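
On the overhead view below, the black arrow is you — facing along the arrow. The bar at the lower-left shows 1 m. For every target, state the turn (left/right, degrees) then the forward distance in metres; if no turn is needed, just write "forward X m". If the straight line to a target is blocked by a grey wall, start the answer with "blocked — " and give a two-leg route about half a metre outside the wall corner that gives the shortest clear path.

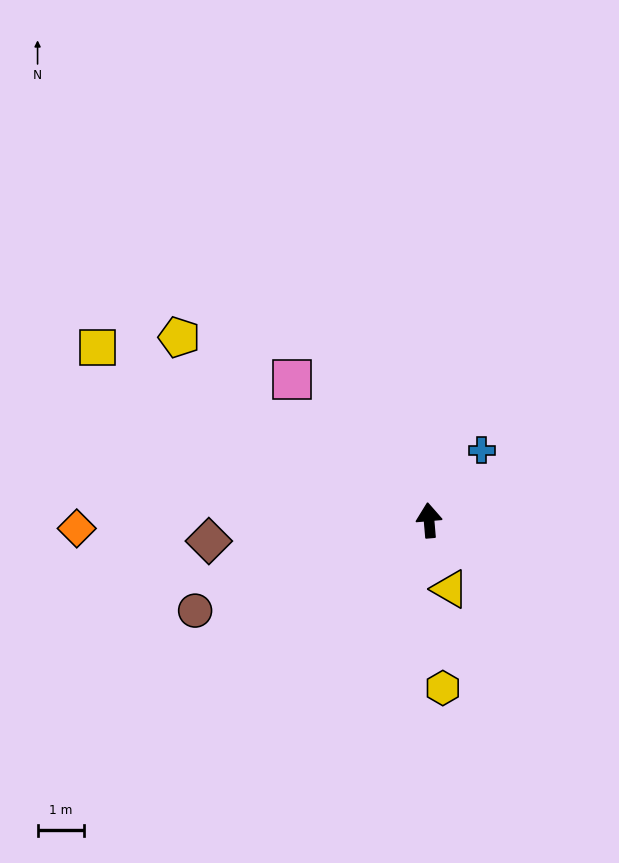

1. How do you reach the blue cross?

turn right 42°, forward 1.9 m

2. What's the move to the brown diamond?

turn left 91°, forward 4.8 m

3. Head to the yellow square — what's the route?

turn left 58°, forward 8.0 m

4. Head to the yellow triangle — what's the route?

turn right 168°, forward 1.5 m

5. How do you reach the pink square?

turn left 39°, forward 4.2 m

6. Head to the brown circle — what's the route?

turn left 106°, forward 5.4 m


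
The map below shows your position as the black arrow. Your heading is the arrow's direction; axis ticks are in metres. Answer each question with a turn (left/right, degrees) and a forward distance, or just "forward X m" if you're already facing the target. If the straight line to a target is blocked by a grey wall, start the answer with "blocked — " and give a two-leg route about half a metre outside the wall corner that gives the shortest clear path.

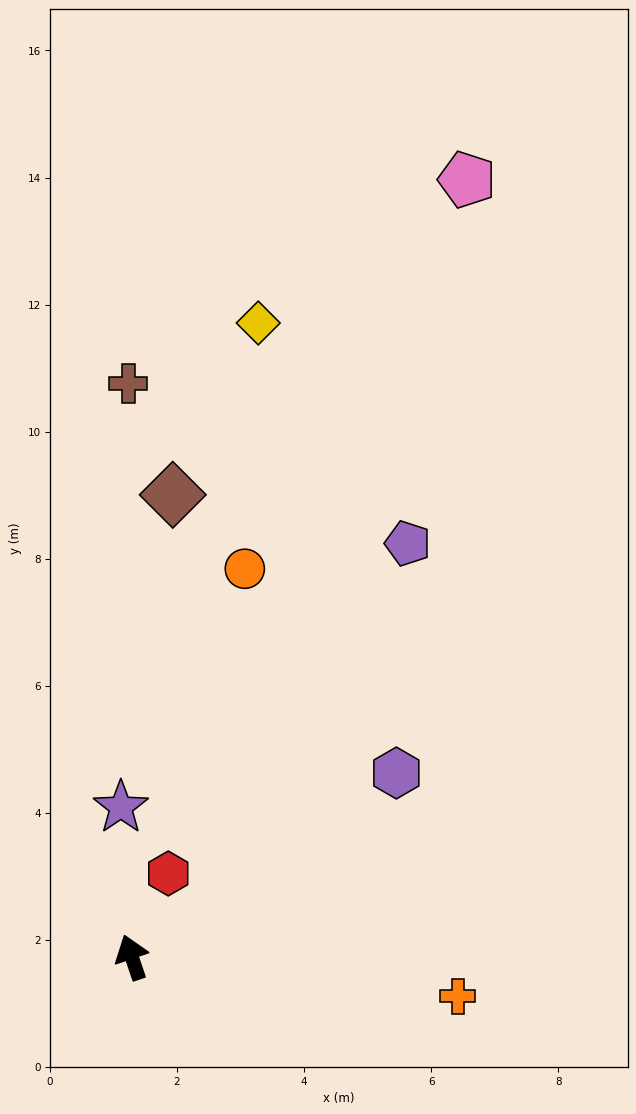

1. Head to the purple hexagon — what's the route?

turn right 74°, forward 5.1 m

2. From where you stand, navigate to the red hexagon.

turn right 42°, forward 1.4 m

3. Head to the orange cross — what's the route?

turn right 116°, forward 5.2 m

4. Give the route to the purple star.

turn right 15°, forward 2.4 m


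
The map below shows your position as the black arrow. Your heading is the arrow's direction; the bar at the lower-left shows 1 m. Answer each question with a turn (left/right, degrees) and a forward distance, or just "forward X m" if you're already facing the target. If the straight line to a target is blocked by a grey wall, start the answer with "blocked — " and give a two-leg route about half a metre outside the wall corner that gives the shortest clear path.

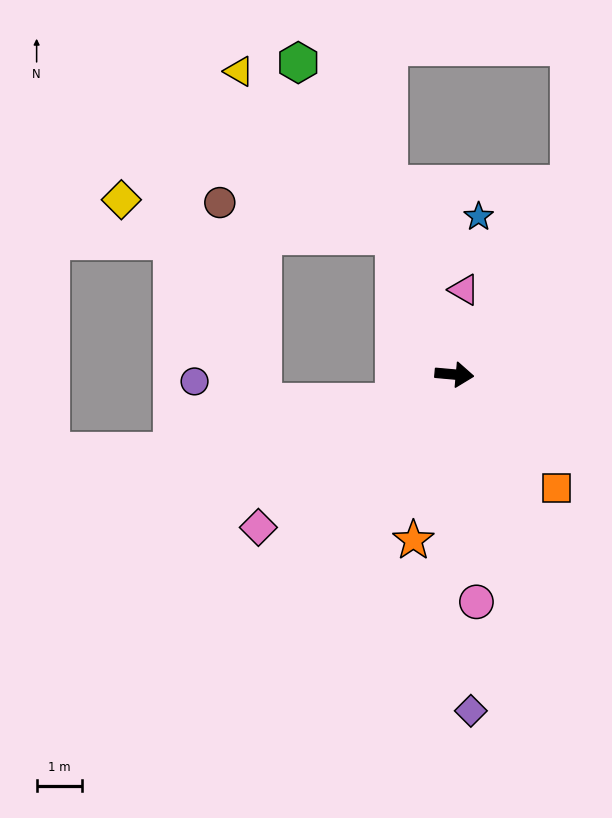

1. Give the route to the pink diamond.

turn right 137°, forward 5.4 m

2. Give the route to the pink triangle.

turn left 89°, forward 1.9 m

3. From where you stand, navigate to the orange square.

turn right 43°, forward 3.3 m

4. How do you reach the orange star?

turn right 99°, forward 3.7 m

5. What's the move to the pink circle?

turn right 79°, forward 5.0 m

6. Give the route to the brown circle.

blocked — turn left 118°, forward 3.3 m, then turn left 57°, forward 3.9 m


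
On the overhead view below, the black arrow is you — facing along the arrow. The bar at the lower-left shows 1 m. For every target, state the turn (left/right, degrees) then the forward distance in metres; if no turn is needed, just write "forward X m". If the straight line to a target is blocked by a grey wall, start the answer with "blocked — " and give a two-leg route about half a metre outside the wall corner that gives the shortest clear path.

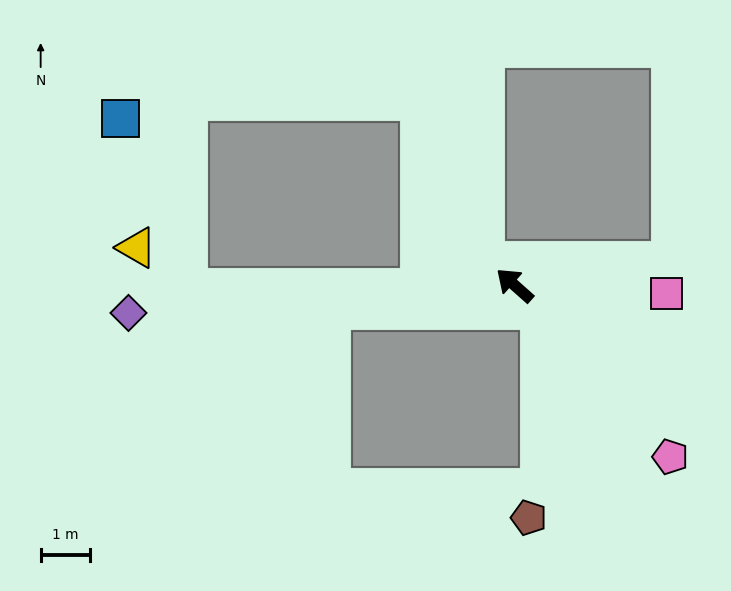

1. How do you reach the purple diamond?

turn left 46°, forward 7.8 m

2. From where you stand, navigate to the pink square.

turn right 142°, forward 3.1 m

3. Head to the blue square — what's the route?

blocked — turn left 42°, forward 6.6 m, then turn right 69°, forward 3.7 m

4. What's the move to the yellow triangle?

blocked — turn left 42°, forward 6.6 m, then turn right 40°, forward 1.3 m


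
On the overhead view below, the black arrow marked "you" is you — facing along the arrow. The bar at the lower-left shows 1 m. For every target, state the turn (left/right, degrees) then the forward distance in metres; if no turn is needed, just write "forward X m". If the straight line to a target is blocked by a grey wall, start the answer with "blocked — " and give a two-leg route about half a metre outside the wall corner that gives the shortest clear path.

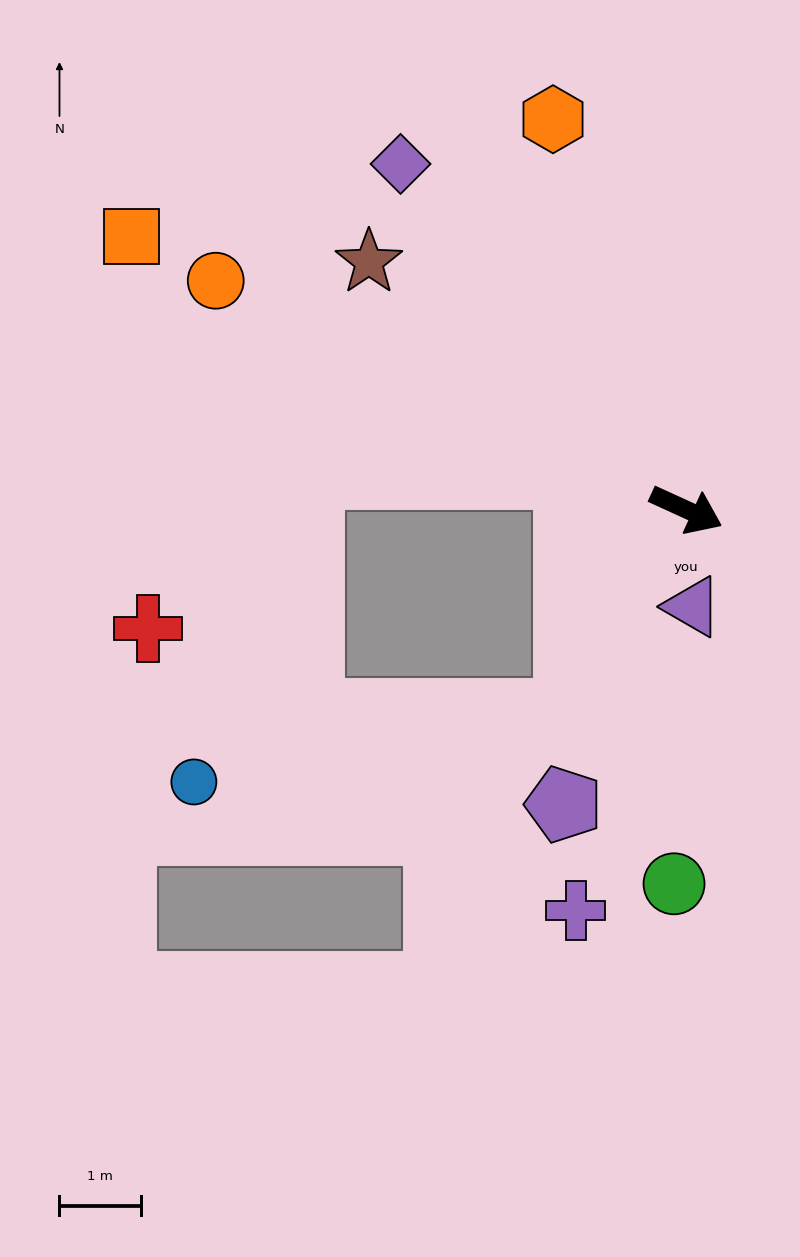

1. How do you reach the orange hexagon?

turn left 133°, forward 5.1 m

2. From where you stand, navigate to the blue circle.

blocked — turn right 95°, forward 2.9 m, then turn right 50°, forward 4.7 m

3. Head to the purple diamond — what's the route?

turn left 154°, forward 5.5 m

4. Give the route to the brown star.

turn left 167°, forward 5.0 m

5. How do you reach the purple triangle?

turn right 62°, forward 1.2 m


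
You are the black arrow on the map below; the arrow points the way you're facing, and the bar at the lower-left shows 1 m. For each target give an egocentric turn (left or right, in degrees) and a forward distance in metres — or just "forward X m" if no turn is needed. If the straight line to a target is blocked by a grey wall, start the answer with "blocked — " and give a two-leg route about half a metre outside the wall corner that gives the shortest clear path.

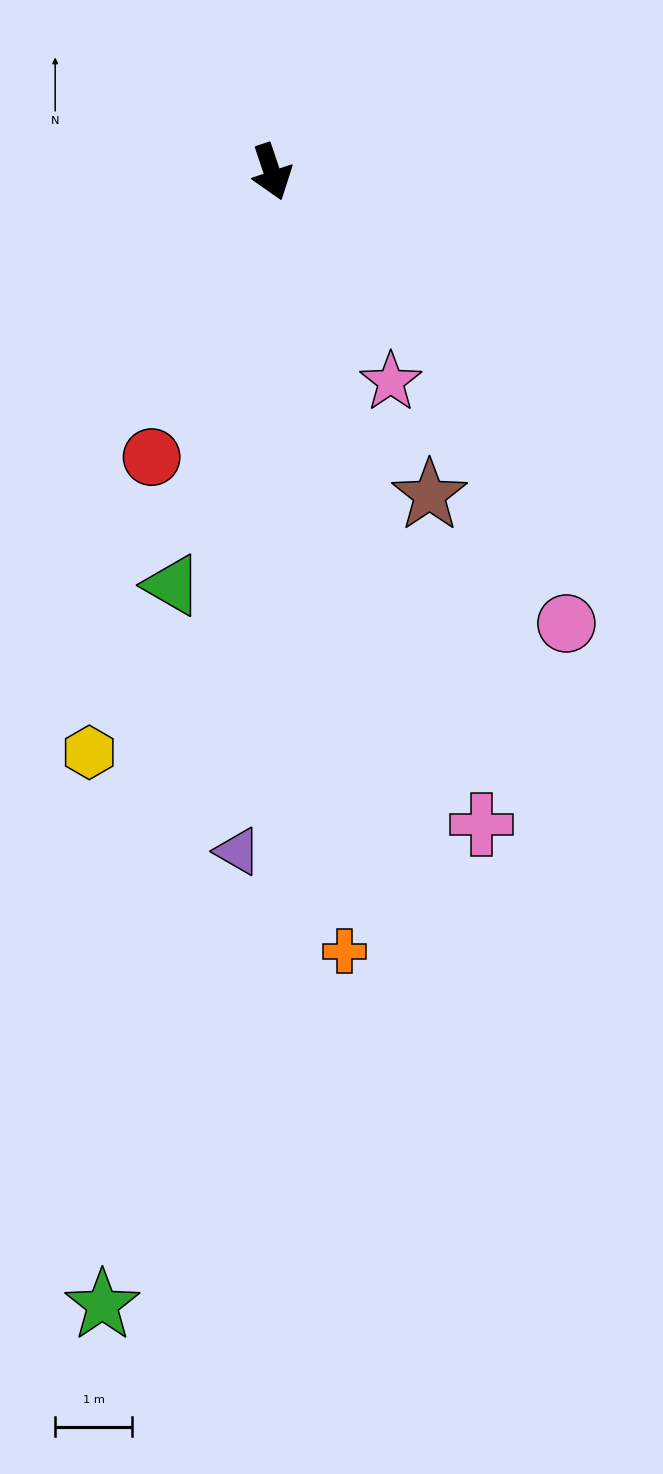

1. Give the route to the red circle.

turn right 41°, forward 4.0 m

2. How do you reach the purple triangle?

turn right 21°, forward 8.9 m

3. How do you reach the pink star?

turn left 11°, forward 3.1 m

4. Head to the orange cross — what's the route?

turn right 13°, forward 10.2 m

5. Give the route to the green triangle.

turn right 32°, forward 5.5 m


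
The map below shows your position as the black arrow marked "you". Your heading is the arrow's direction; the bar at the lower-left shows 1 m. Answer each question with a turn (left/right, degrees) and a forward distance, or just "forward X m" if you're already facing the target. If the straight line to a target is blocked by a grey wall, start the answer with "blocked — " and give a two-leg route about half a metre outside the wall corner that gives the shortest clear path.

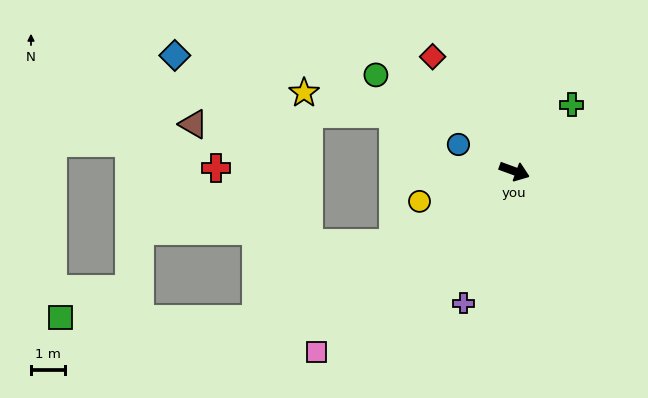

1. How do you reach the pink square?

turn right 117°, forward 7.9 m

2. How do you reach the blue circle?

turn left 175°, forward 1.8 m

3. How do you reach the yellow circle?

turn right 142°, forward 2.9 m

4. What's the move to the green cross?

turn left 69°, forward 2.6 m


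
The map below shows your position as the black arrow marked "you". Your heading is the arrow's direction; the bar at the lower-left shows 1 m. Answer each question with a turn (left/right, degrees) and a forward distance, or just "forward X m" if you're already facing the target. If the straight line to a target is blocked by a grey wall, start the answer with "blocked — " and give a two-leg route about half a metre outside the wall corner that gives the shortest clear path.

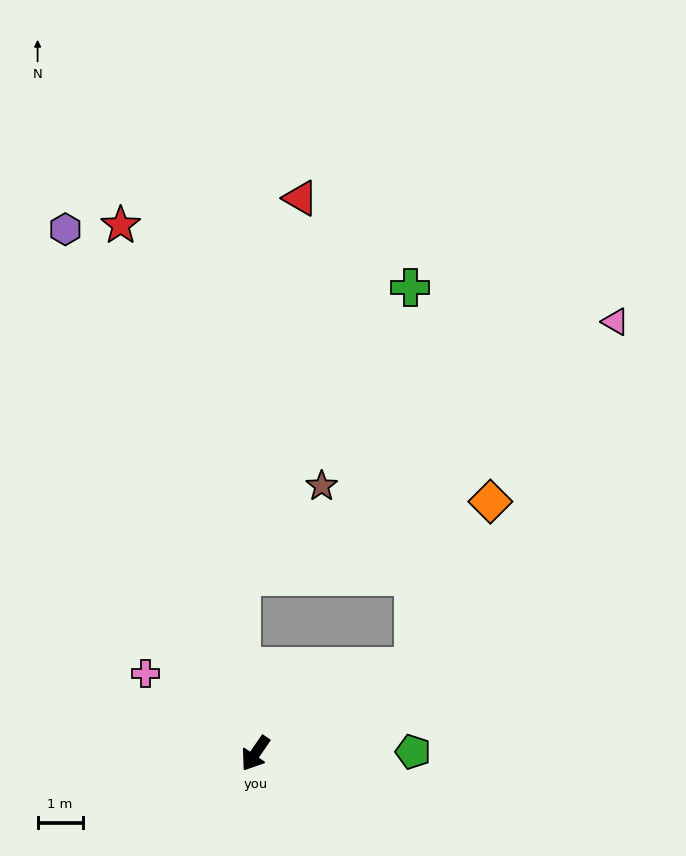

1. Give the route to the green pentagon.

turn left 125°, forward 3.5 m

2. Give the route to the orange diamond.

blocked — turn left 153°, forward 4.0 m, then turn left 36°, forward 4.0 m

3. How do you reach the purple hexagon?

turn right 126°, forward 12.4 m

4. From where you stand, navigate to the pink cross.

turn right 92°, forward 3.0 m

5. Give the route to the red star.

turn right 131°, forward 12.1 m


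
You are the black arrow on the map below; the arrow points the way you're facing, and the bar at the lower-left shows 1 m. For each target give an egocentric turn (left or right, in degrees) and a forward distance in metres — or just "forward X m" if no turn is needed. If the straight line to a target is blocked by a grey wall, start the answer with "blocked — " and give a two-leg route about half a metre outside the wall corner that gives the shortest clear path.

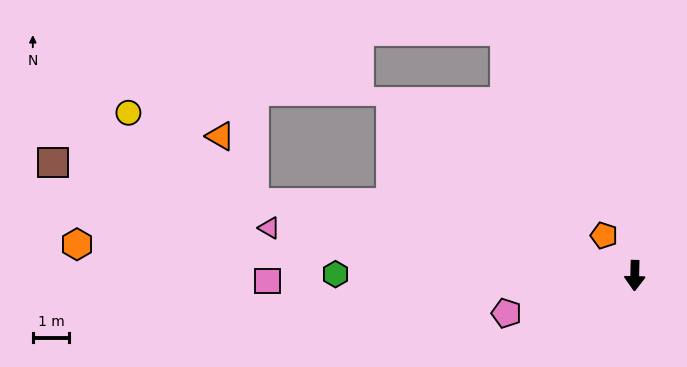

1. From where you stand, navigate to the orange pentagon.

turn right 141°, forward 1.4 m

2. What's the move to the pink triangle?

turn right 96°, forward 10.2 m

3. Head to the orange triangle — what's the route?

blocked — turn right 100°, forward 10.7 m, then turn right 52°, forward 2.1 m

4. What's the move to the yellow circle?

blocked — turn right 100°, forward 10.7 m, then turn right 25°, forward 4.3 m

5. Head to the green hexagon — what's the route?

turn right 89°, forward 8.3 m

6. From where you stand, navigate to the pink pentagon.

turn right 72°, forward 3.7 m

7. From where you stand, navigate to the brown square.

turn right 100°, forward 16.4 m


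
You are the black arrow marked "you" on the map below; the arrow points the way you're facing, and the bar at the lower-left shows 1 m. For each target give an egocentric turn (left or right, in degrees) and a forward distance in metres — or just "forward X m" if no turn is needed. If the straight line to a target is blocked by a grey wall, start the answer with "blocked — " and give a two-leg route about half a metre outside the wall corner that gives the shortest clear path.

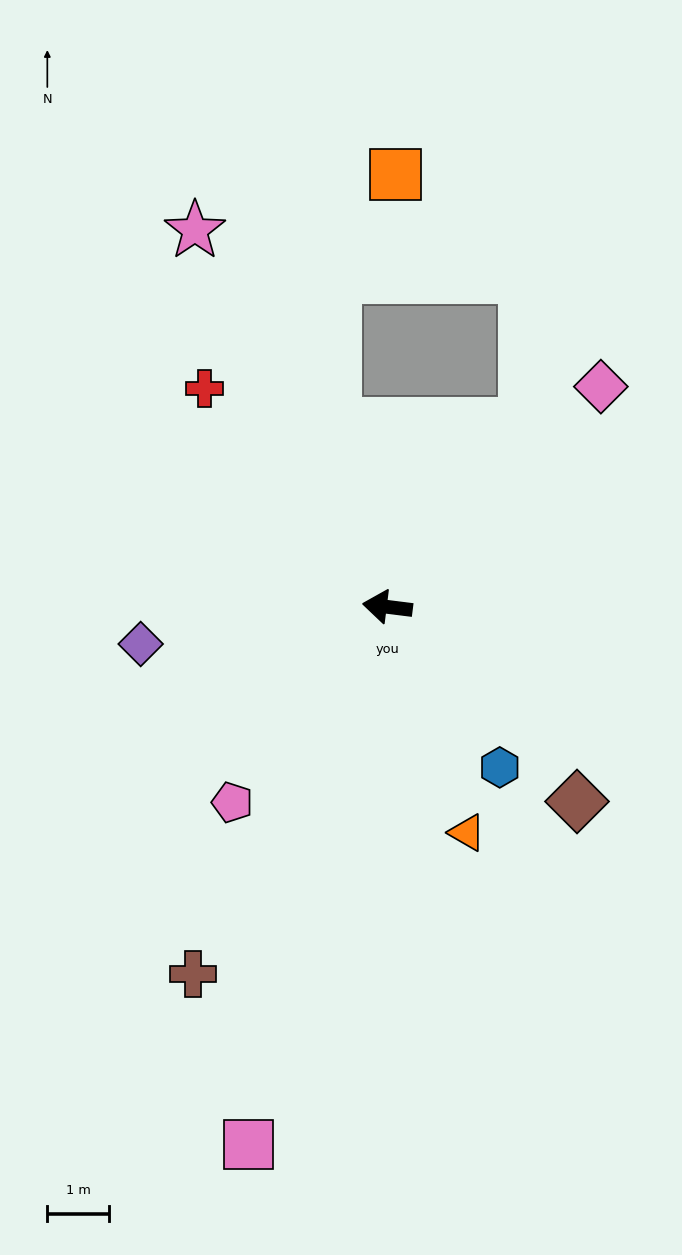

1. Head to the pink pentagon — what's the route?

turn left 59°, forward 4.0 m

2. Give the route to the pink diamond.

turn right 127°, forward 5.0 m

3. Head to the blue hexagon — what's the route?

turn left 132°, forward 3.2 m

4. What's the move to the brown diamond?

turn left 141°, forward 4.4 m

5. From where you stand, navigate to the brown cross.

turn left 69°, forward 6.7 m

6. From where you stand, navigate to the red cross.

turn right 43°, forward 4.6 m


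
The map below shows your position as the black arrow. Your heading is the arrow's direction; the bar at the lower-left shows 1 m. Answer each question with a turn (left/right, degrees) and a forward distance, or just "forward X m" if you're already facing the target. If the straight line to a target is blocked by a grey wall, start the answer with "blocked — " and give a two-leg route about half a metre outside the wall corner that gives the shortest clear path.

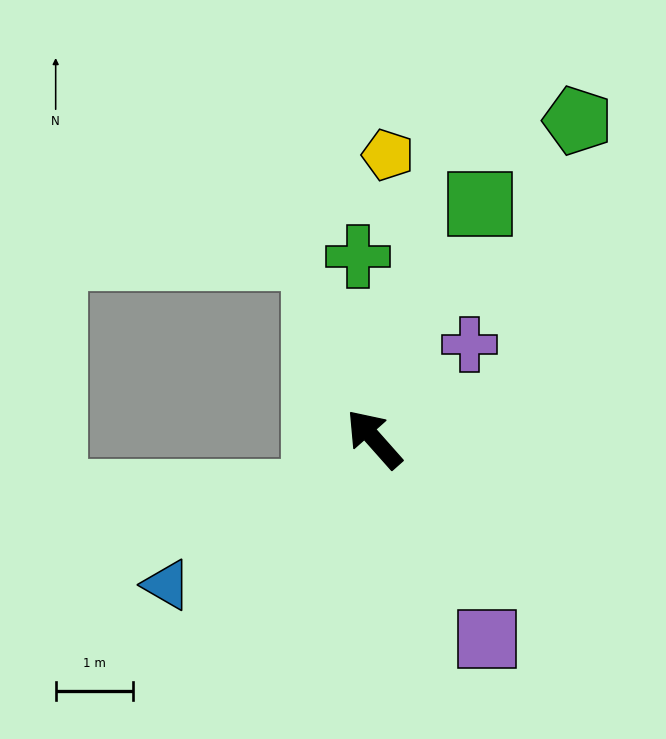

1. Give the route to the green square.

turn right 66°, forward 3.3 m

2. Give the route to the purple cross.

turn right 87°, forward 1.7 m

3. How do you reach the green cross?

turn right 37°, forward 2.4 m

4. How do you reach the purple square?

turn left 168°, forward 3.0 m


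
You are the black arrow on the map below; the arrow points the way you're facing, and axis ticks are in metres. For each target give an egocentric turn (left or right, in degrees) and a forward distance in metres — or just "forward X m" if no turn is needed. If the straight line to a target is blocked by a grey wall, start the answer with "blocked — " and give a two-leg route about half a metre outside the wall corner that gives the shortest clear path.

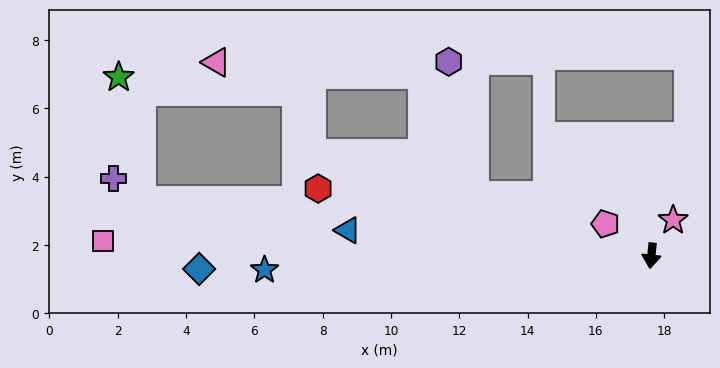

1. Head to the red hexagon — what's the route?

turn right 95°, forward 10.0 m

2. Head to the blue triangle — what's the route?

turn right 89°, forward 8.9 m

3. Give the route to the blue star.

turn right 82°, forward 11.3 m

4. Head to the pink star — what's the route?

turn left 155°, forward 1.2 m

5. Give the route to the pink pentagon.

turn right 119°, forward 1.6 m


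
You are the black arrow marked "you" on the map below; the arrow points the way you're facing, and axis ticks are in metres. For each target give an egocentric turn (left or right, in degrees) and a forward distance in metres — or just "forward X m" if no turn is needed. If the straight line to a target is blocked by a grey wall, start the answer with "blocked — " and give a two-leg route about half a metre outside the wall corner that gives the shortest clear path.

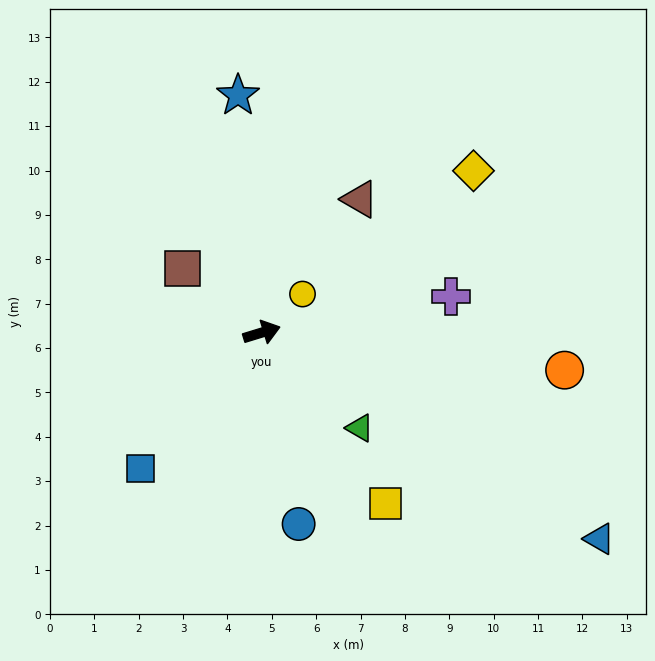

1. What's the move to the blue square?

turn right 149°, forward 4.1 m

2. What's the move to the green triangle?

turn right 61°, forward 3.1 m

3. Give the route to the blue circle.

turn right 96°, forward 4.4 m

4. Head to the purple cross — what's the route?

turn right 6°, forward 4.3 m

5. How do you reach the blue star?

turn left 79°, forward 5.4 m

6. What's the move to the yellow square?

turn right 71°, forward 4.8 m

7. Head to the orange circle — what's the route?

turn right 24°, forward 6.9 m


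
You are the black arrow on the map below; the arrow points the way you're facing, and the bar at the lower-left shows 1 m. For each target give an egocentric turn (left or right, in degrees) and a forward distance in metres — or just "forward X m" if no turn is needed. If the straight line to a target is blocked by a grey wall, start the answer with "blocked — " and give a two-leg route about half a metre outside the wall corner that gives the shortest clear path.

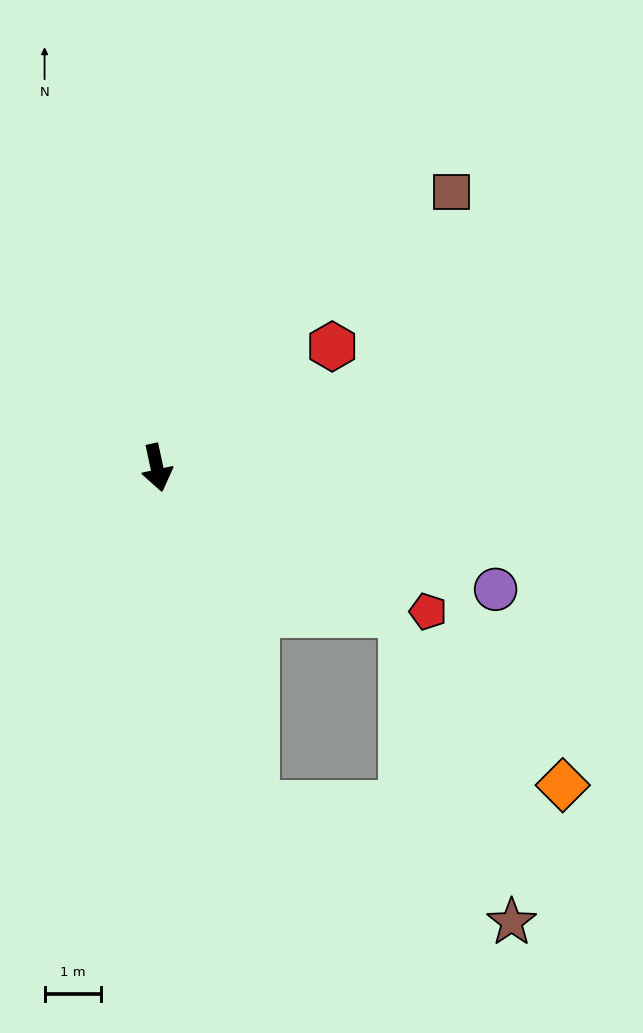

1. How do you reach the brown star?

blocked — turn left 4°, forward 6.2 m, then turn left 49°, forward 5.0 m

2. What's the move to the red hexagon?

turn left 113°, forward 3.8 m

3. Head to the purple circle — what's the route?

turn left 58°, forward 6.4 m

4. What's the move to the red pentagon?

turn left 50°, forward 5.4 m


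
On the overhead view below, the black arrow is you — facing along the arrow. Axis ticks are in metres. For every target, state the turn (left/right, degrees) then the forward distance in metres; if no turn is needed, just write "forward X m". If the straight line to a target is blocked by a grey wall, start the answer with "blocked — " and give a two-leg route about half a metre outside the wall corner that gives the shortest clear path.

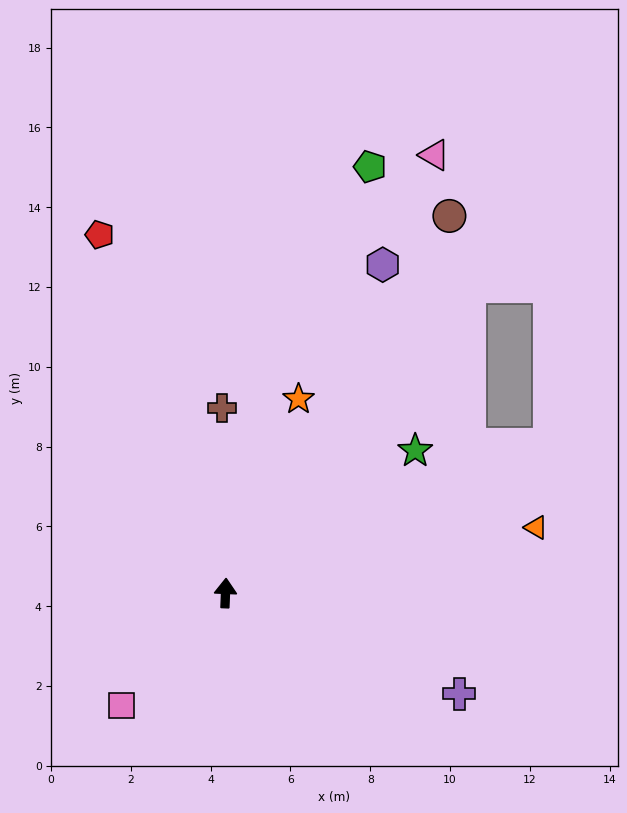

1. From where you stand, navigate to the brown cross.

turn left 3°, forward 4.6 m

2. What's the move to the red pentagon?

turn left 22°, forward 9.5 m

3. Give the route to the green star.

turn right 51°, forward 5.9 m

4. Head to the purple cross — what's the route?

turn right 111°, forward 6.4 m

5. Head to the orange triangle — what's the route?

turn right 76°, forward 8.0 m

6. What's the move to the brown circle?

turn right 28°, forward 11.0 m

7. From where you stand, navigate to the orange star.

turn right 18°, forward 5.2 m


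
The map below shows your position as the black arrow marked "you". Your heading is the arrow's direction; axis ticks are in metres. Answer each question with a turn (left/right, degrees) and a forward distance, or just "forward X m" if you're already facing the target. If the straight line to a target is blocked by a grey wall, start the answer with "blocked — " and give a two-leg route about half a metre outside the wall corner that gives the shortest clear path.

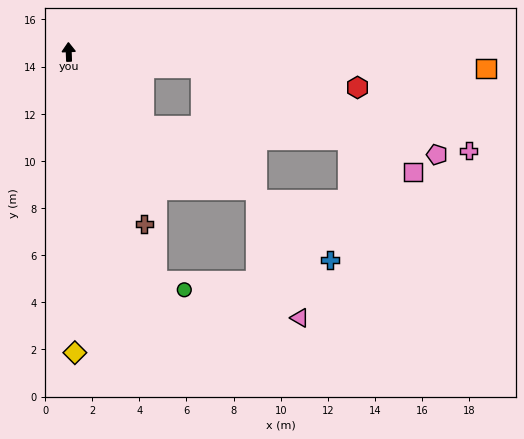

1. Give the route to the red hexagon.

turn right 99°, forward 12.3 m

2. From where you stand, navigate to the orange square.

turn right 94°, forward 17.7 m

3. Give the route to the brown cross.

turn right 158°, forward 8.0 m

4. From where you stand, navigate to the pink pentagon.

blocked — turn right 99°, forward 5.6 m, then turn right 13°, forward 10.7 m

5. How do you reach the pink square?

blocked — turn right 99°, forward 5.6 m, then turn right 19°, forward 10.0 m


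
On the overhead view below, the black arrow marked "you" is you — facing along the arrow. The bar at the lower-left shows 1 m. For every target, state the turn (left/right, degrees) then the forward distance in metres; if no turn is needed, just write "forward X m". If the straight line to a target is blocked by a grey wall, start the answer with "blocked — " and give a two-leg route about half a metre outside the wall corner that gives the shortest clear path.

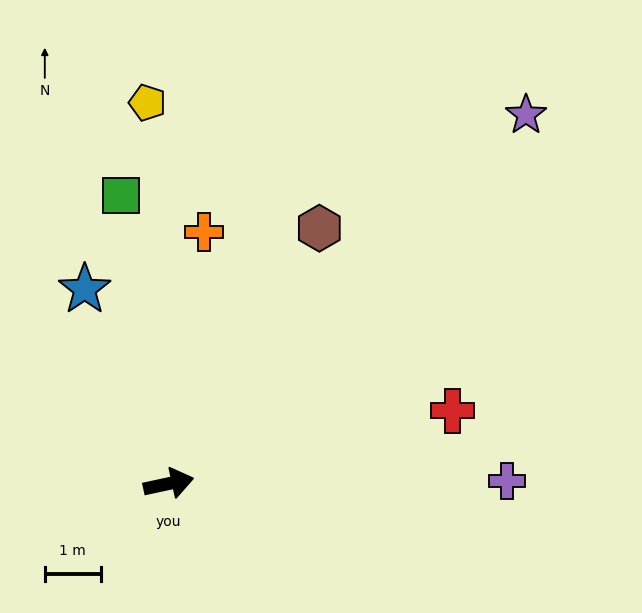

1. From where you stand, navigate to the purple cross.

turn right 12°, forward 6.0 m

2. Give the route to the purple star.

turn left 34°, forward 9.1 m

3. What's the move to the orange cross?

turn left 70°, forward 4.5 m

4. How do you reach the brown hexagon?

turn left 47°, forward 5.3 m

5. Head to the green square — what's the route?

turn left 87°, forward 5.2 m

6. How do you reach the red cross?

turn left 2°, forward 5.2 m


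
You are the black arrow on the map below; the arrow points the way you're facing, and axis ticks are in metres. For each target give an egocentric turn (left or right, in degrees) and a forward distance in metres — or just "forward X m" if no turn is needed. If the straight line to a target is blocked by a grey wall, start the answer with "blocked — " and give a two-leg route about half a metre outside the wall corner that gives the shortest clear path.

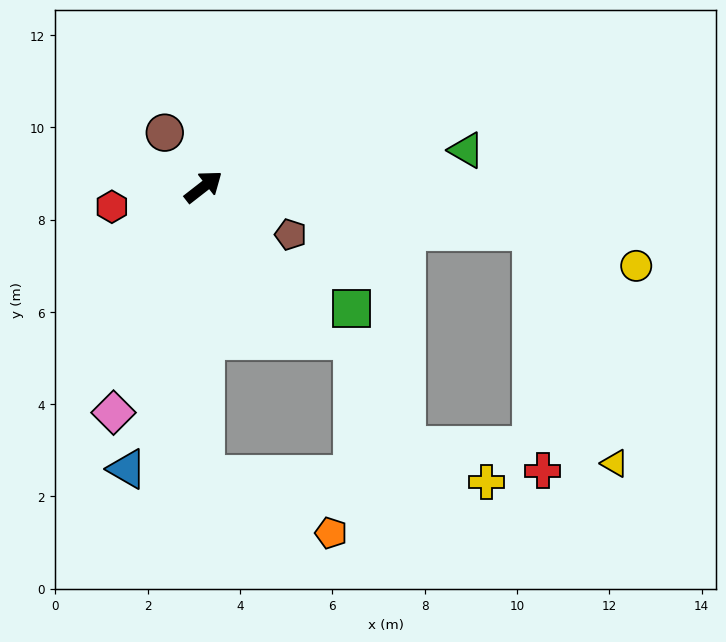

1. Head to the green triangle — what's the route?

turn right 30°, forward 5.7 m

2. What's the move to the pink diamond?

turn right 150°, forward 5.3 m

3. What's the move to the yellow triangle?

blocked — turn right 46°, forward 7.2 m, then turn right 62°, forward 5.3 m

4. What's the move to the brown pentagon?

turn right 67°, forward 2.2 m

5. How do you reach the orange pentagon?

blocked — turn right 128°, forward 6.2 m, then turn left 65°, forward 3.0 m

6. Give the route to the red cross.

blocked — turn right 46°, forward 7.2 m, then turn right 79°, forward 5.2 m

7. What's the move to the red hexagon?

turn left 154°, forward 2.0 m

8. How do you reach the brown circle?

turn left 88°, forward 1.4 m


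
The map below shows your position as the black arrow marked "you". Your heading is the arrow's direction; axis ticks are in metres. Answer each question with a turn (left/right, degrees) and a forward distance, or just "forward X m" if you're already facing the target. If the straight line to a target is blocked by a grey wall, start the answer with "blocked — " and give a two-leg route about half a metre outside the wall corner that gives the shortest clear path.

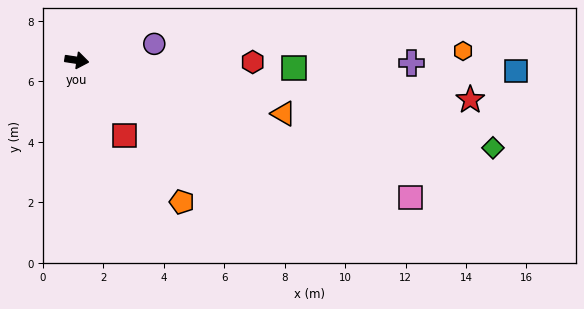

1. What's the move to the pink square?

turn right 14°, forward 11.9 m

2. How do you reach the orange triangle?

turn right 6°, forward 7.1 m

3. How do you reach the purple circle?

turn left 21°, forward 2.6 m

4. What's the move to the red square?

turn right 49°, forward 2.9 m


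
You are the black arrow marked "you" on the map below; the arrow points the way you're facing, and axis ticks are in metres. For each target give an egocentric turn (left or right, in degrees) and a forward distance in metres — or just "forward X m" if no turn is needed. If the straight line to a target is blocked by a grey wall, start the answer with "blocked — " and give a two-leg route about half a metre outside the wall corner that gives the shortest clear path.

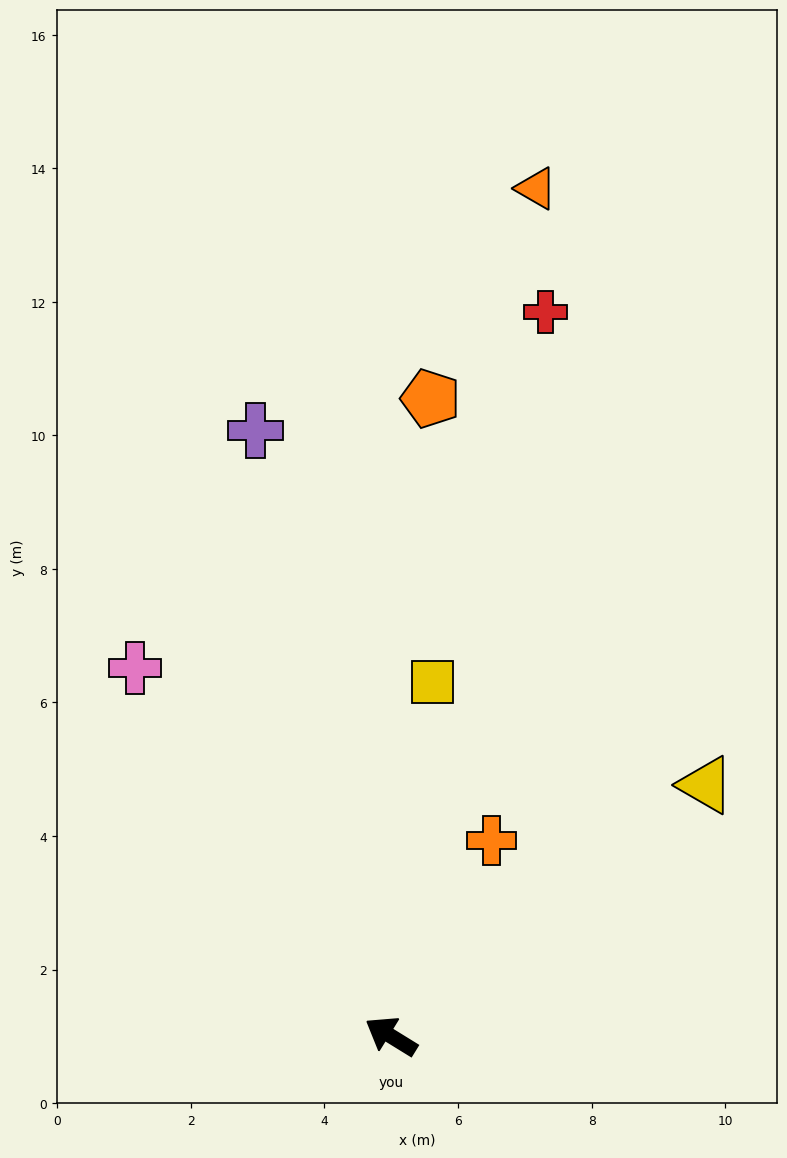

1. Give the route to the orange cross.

turn right 86°, forward 3.3 m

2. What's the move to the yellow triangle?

turn right 110°, forward 6.0 m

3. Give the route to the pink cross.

turn right 24°, forward 6.7 m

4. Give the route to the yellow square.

turn right 65°, forward 5.3 m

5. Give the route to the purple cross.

turn right 46°, forward 9.3 m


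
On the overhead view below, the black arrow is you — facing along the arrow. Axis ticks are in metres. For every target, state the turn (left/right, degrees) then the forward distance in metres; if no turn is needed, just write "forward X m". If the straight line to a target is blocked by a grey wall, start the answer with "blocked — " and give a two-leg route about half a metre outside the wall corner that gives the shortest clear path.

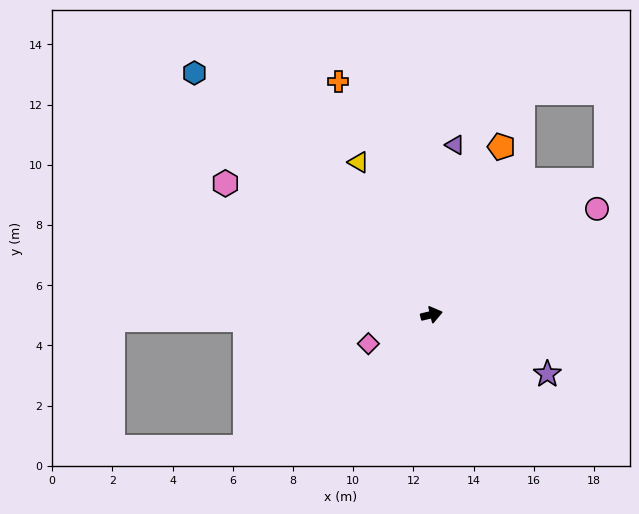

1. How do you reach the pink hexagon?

turn left 134°, forward 8.1 m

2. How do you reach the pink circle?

turn left 19°, forward 6.5 m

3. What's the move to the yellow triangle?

turn left 102°, forward 5.6 m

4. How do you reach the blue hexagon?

turn left 121°, forward 11.2 m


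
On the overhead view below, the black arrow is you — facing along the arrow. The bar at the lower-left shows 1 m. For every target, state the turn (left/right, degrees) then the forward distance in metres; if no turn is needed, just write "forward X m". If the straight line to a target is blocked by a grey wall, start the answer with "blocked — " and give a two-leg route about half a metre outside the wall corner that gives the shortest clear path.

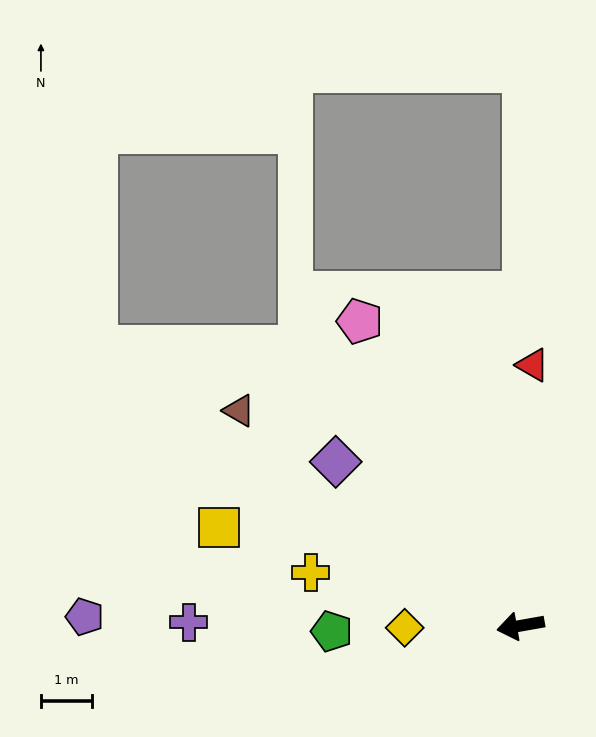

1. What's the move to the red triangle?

turn right 103°, forward 5.1 m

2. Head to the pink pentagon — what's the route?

turn right 72°, forward 6.7 m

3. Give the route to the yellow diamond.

turn right 9°, forward 2.3 m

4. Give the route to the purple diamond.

turn right 52°, forward 4.8 m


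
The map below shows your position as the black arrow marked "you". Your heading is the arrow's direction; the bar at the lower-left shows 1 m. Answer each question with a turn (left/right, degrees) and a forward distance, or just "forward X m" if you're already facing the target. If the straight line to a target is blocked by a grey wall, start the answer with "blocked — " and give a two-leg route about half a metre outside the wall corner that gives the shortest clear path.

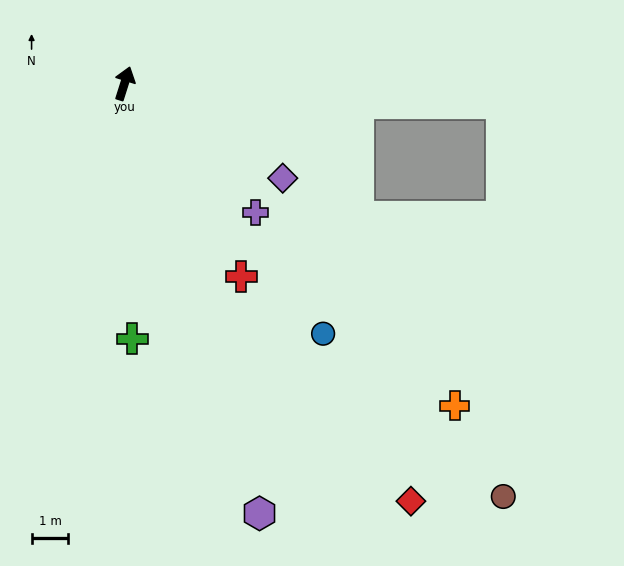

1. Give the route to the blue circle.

turn right 124°, forward 8.7 m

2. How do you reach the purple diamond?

turn right 103°, forward 5.0 m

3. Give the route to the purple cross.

turn right 117°, forward 5.0 m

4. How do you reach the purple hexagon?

turn right 145°, forward 12.2 m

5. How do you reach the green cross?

turn right 161°, forward 6.9 m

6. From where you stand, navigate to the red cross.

turn right 131°, forward 6.1 m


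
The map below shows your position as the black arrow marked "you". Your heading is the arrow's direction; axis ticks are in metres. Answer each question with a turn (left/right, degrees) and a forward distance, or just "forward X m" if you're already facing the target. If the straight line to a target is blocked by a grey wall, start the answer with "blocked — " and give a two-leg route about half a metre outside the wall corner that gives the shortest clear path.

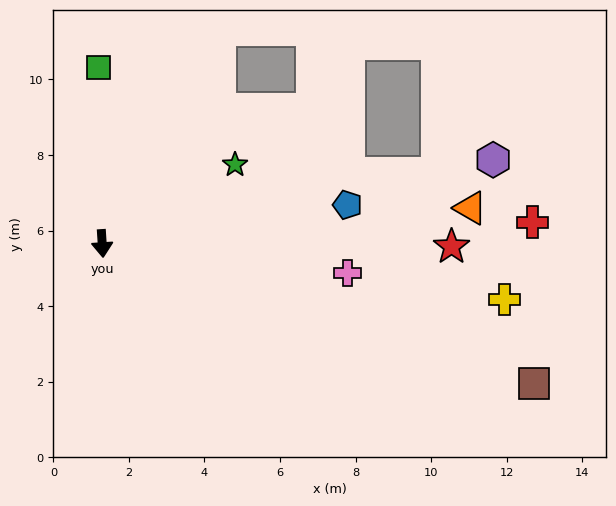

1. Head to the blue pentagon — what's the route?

turn left 95°, forward 6.6 m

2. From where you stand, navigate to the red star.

turn left 86°, forward 9.3 m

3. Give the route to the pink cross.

turn left 79°, forward 6.5 m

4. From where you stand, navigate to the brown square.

turn left 68°, forward 12.0 m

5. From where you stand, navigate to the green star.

turn left 117°, forward 4.1 m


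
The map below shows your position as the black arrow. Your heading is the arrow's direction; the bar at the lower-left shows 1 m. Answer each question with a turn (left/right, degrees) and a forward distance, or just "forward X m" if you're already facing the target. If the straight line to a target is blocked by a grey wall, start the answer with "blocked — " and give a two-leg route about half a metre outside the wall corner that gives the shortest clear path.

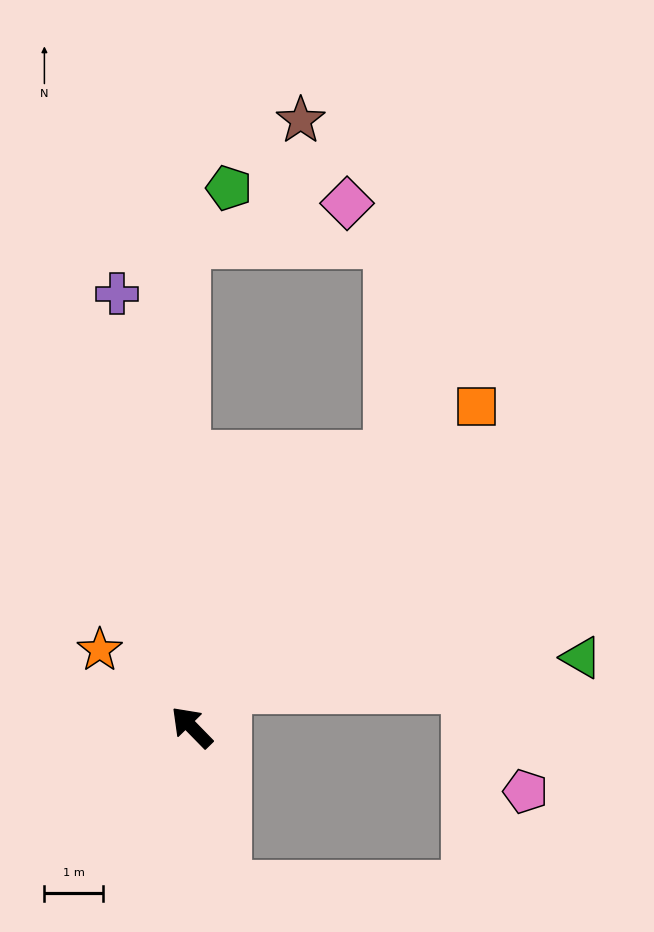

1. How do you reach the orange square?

turn right 86°, forward 7.3 m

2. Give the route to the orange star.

turn left 6°, forward 2.0 m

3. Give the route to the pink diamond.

blocked — turn right 44°, forward 8.2 m, then turn right 76°, forward 2.8 m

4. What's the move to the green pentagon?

blocked — turn right 44°, forward 8.2 m, then turn right 38°, forward 1.2 m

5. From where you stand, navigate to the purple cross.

turn right 35°, forward 7.5 m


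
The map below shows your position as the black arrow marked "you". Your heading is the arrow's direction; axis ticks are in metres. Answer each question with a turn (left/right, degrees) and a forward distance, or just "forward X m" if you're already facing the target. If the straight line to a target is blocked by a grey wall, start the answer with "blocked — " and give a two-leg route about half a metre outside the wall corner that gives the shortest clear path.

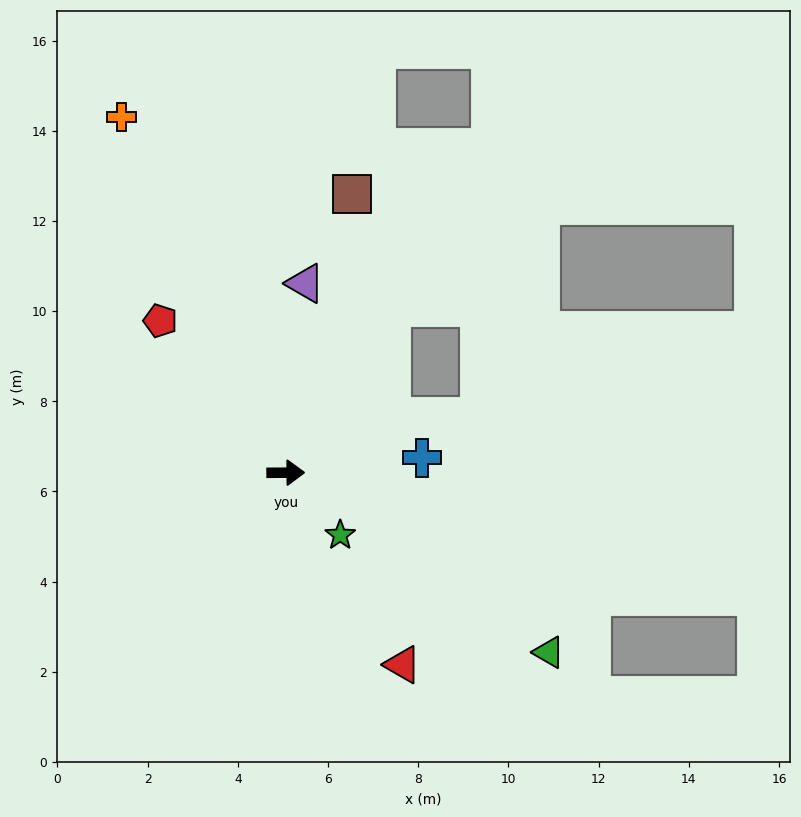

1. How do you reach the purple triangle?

turn left 84°, forward 4.2 m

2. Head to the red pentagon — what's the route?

turn left 129°, forward 4.4 m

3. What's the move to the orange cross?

turn left 114°, forward 8.7 m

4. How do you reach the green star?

turn right 49°, forward 1.8 m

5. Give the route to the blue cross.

turn left 6°, forward 3.0 m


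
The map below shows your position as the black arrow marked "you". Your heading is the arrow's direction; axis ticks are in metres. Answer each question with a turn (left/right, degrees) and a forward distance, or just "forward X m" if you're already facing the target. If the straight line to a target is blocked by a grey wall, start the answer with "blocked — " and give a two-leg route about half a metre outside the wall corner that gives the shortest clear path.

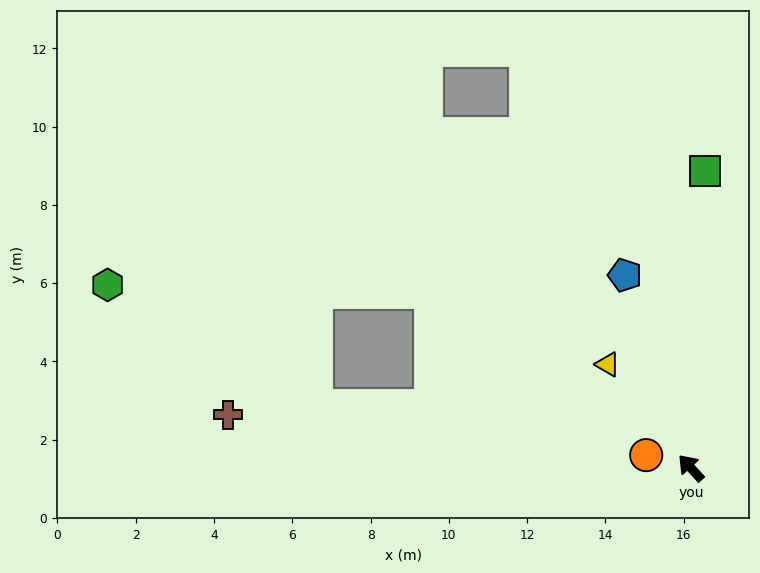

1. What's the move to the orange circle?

turn left 32°, forward 1.2 m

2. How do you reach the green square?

turn right 45°, forward 7.6 m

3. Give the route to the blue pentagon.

turn right 23°, forward 5.2 m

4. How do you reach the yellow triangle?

turn right 4°, forward 3.4 m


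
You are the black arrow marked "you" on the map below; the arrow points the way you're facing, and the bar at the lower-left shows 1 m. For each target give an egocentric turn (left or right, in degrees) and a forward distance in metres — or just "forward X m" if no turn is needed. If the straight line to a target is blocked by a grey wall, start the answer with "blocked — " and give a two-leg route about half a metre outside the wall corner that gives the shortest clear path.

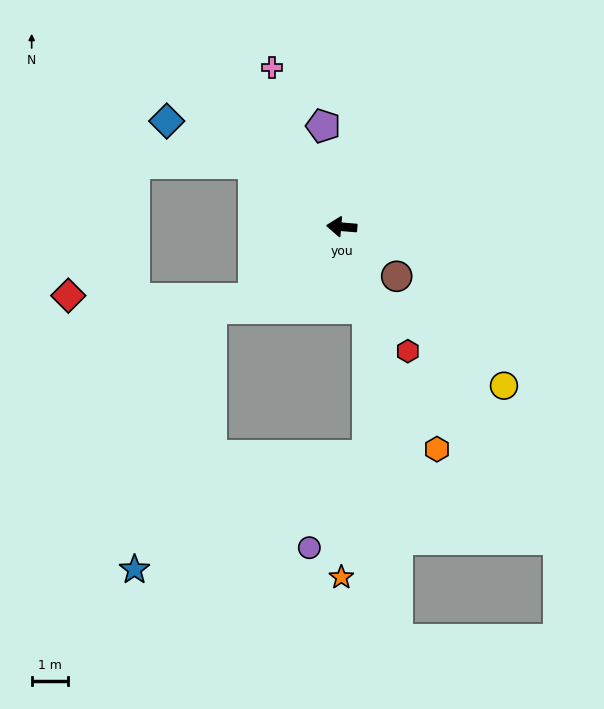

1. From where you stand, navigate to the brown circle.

turn left 143°, forward 2.0 m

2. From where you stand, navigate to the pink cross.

turn right 62°, forward 4.8 m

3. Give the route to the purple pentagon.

turn right 75°, forward 2.8 m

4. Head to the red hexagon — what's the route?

turn left 123°, forward 3.9 m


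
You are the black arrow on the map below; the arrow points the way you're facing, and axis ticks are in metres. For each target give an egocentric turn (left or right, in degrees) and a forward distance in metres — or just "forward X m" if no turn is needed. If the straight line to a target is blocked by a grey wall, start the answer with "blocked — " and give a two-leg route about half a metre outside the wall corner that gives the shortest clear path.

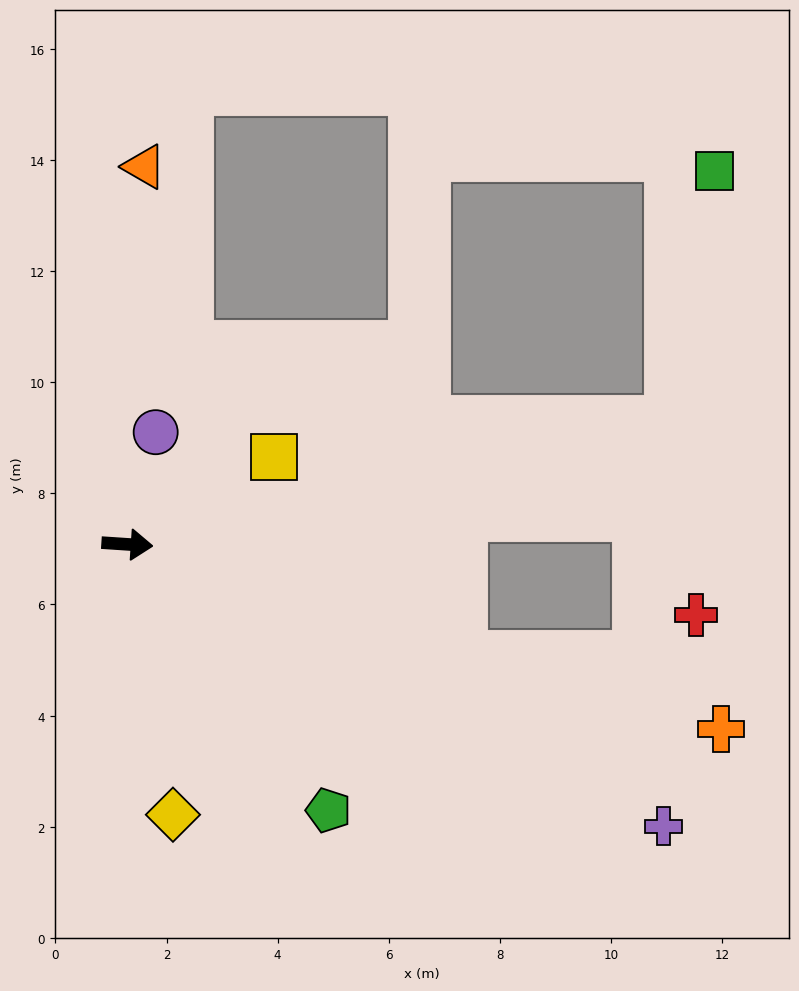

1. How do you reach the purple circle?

turn left 80°, forward 2.1 m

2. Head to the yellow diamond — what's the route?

turn right 77°, forward 4.9 m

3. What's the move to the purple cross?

turn right 24°, forward 10.9 m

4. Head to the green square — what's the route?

blocked — turn left 17°, forward 10.0 m, then turn left 66°, forward 4.5 m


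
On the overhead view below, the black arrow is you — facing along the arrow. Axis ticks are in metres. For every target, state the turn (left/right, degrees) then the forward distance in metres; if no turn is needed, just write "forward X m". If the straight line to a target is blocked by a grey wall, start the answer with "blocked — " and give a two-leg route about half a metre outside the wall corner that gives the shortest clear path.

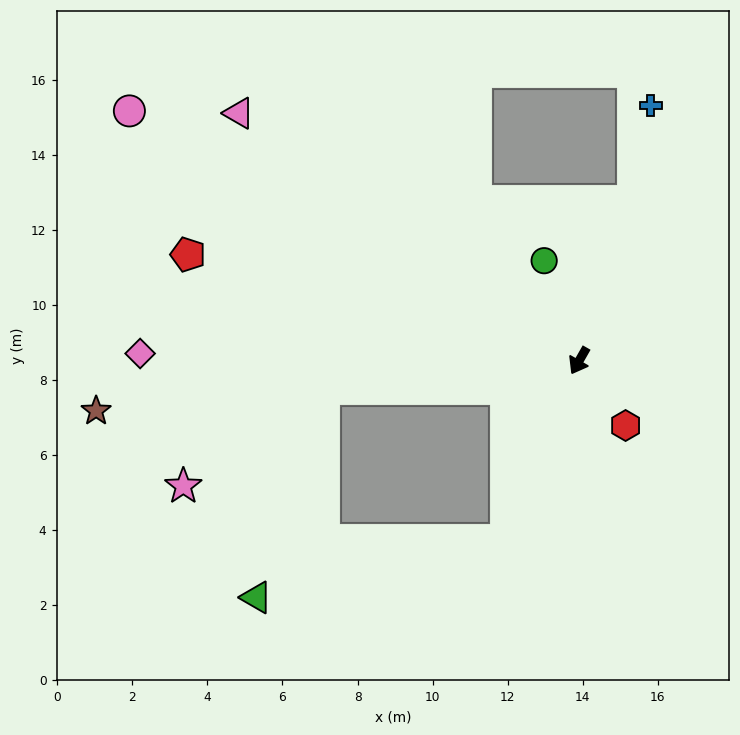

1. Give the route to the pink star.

blocked — turn right 54°, forward 6.8 m, then turn left 28°, forward 4.5 m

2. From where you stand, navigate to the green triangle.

blocked — turn left 7°, forward 5.2 m, then turn right 54°, forward 6.8 m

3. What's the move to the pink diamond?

turn right 61°, forward 11.7 m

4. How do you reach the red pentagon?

turn right 75°, forward 10.8 m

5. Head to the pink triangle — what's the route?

turn right 96°, forward 11.2 m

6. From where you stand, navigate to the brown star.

turn right 54°, forward 12.9 m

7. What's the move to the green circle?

turn right 131°, forward 2.8 m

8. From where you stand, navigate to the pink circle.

turn right 89°, forward 13.7 m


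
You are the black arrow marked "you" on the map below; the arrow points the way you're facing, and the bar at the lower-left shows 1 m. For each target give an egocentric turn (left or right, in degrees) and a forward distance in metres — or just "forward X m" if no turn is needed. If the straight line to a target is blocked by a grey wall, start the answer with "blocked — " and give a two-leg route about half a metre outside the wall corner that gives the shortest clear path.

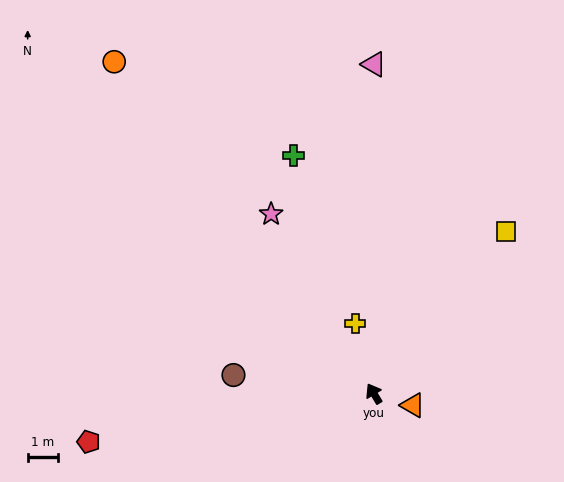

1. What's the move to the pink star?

forward 6.9 m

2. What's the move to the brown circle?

turn left 52°, forward 4.7 m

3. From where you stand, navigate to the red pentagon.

turn left 69°, forward 9.6 m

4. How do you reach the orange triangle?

turn right 138°, forward 1.4 m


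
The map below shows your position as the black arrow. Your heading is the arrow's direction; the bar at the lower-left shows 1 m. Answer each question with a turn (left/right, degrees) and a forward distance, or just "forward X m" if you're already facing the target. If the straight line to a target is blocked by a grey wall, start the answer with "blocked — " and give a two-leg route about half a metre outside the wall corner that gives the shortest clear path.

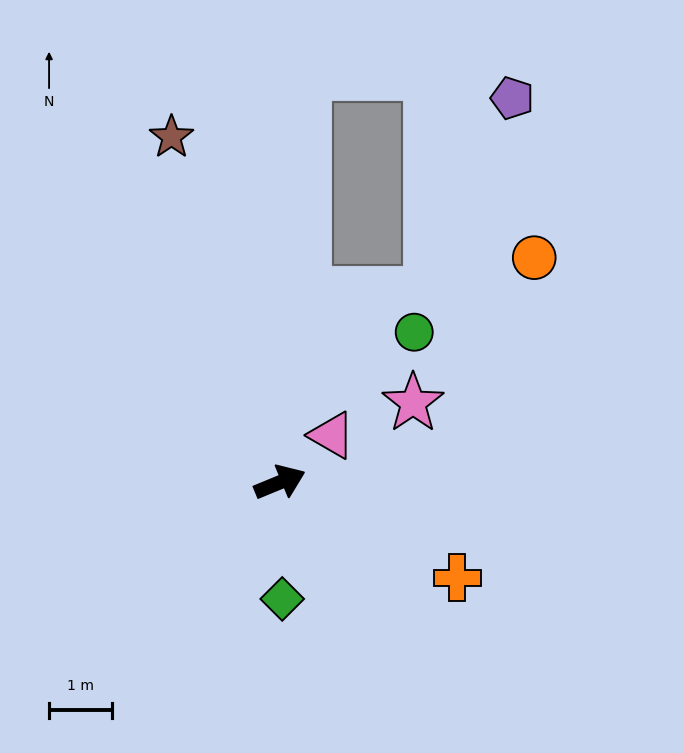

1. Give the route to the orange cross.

turn right 51°, forward 3.2 m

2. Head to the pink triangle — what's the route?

turn left 20°, forward 1.1 m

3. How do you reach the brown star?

turn left 85°, forward 5.7 m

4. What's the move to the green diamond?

turn right 111°, forward 1.8 m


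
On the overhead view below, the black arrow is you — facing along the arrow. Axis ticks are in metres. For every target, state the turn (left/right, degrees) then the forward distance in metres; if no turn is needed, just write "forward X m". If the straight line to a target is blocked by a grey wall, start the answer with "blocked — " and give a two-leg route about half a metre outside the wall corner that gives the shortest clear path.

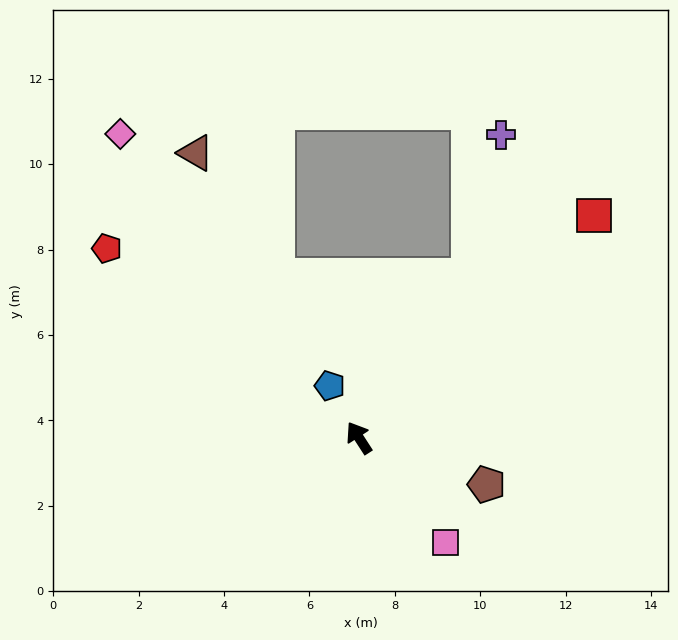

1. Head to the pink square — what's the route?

turn right 173°, forward 3.2 m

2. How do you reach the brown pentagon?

turn right 143°, forward 3.2 m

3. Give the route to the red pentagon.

turn left 20°, forward 7.4 m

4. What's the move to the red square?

turn right 80°, forward 7.6 m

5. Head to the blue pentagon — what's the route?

turn right 4°, forward 1.4 m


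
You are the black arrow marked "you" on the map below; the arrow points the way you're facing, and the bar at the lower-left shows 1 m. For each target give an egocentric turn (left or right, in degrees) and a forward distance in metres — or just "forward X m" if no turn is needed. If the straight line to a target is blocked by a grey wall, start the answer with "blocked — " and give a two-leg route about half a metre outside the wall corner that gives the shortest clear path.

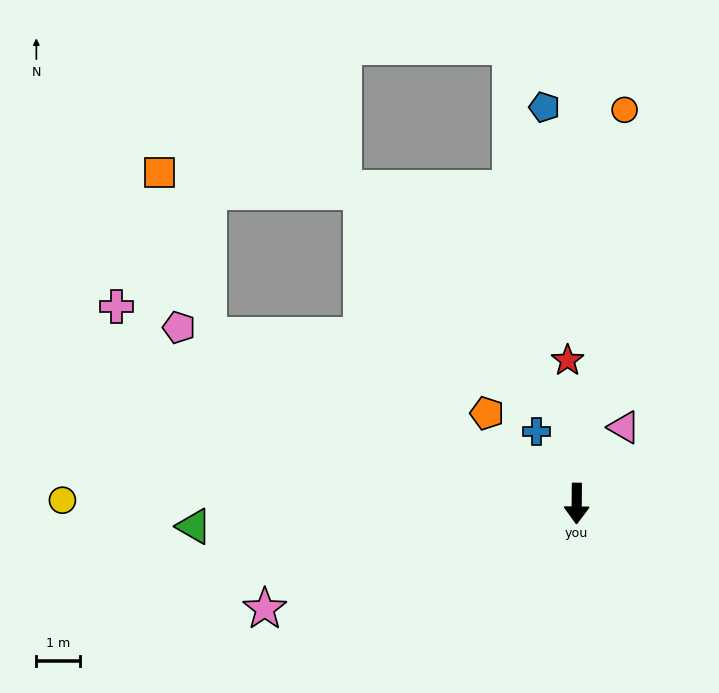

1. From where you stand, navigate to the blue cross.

turn right 150°, forward 1.9 m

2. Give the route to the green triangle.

turn right 86°, forward 8.8 m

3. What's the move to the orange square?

blocked — turn right 114°, forward 9.3 m, then turn right 49°, forward 3.9 m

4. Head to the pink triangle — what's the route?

turn left 149°, forward 2.1 m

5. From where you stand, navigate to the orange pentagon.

turn right 135°, forward 2.9 m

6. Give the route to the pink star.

turn right 71°, forward 7.5 m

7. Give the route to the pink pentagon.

turn right 113°, forward 10.0 m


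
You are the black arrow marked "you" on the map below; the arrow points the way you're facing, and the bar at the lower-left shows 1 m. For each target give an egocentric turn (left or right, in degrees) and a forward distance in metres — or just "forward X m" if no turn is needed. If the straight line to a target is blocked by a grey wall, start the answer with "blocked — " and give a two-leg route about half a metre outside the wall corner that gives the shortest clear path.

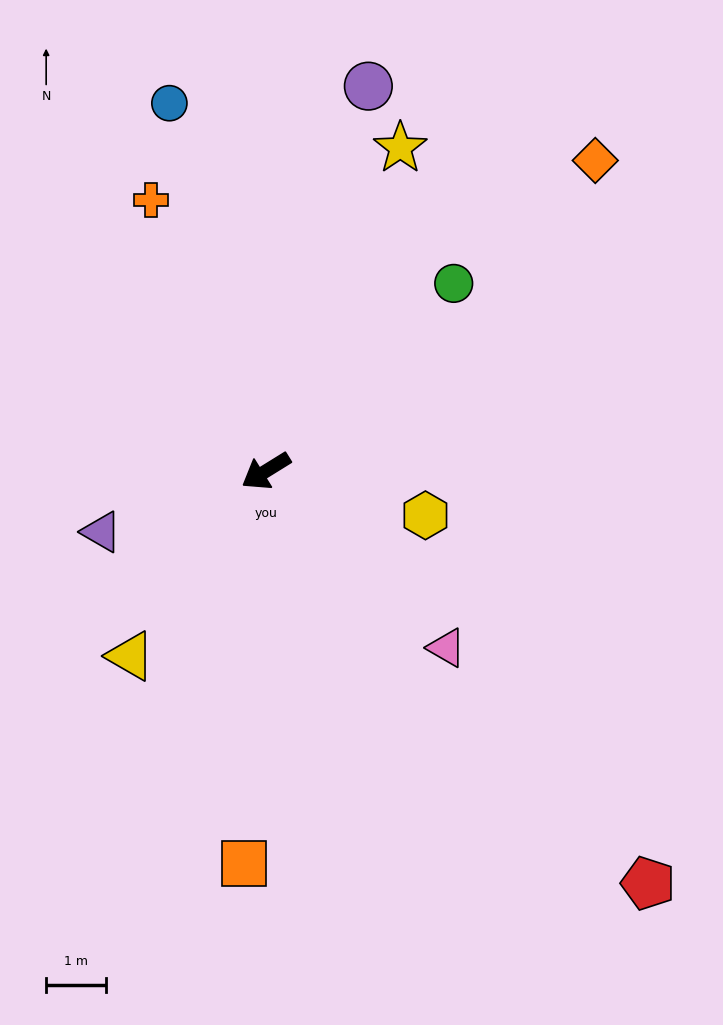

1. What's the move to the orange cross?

turn right 99°, forward 4.9 m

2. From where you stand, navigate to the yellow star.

turn right 144°, forward 5.8 m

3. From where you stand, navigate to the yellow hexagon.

turn left 133°, forward 2.7 m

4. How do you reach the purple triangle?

turn right 11°, forward 2.9 m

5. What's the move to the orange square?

turn left 55°, forward 6.5 m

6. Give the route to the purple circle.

turn right 137°, forward 6.6 m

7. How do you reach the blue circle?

turn right 107°, forward 6.3 m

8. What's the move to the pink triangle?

turn left 104°, forward 4.2 m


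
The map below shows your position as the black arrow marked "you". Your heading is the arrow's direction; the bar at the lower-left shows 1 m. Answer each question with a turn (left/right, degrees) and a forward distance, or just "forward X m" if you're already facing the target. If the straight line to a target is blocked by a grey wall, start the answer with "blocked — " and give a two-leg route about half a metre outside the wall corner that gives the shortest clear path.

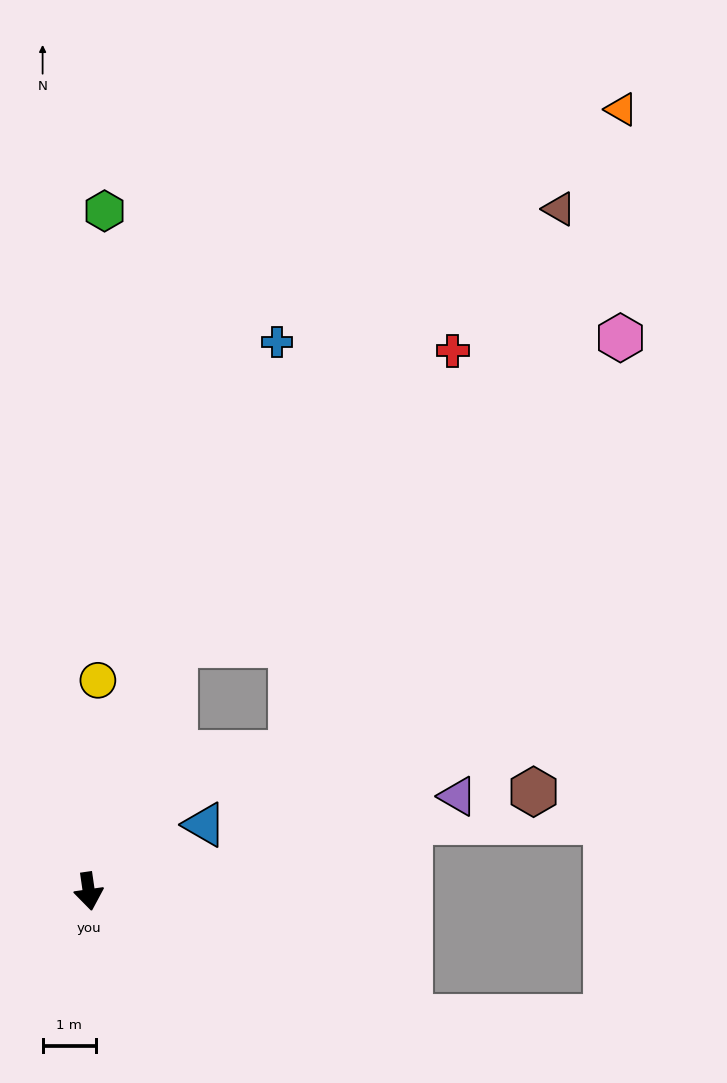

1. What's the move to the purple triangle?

turn left 96°, forward 7.2 m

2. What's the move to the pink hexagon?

blocked — turn left 153°, forward 4.9 m, then turn right 37°, forward 10.2 m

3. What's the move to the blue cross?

turn left 153°, forward 10.9 m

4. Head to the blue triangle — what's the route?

turn left 112°, forward 2.5 m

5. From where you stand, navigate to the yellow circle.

turn left 169°, forward 4.0 m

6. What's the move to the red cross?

blocked — turn left 153°, forward 4.9 m, then turn right 25°, forward 7.6 m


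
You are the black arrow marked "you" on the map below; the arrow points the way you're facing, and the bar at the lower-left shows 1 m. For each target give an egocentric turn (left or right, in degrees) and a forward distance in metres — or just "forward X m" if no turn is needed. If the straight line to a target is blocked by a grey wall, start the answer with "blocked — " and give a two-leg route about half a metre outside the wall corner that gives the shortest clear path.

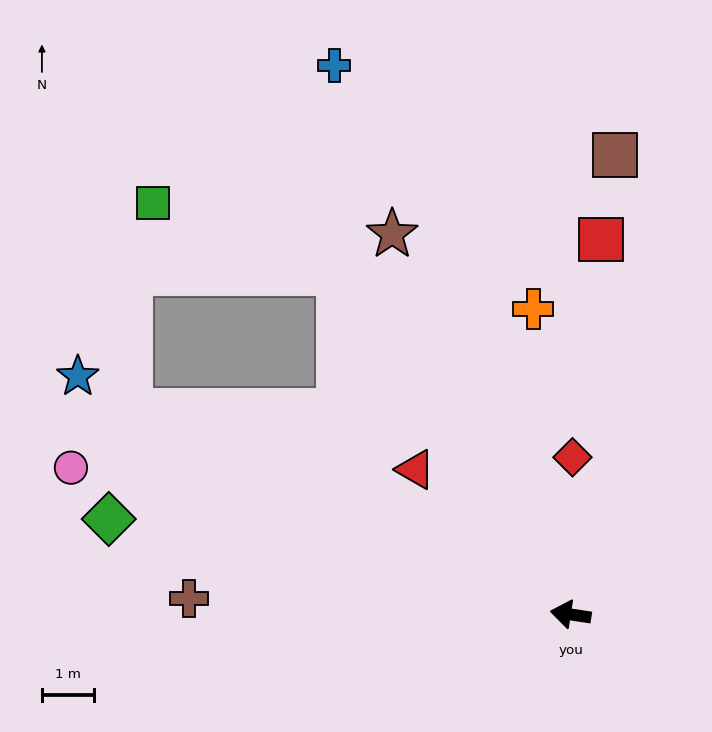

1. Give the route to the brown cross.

turn left 6°, forward 7.4 m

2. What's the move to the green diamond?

turn right 3°, forward 9.1 m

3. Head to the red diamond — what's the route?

turn right 82°, forward 3.0 m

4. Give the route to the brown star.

turn right 56°, forward 8.1 m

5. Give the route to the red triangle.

turn right 34°, forward 4.1 m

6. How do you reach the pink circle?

turn right 8°, forward 10.0 m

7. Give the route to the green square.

blocked — turn right 47°, forward 7.9 m, then turn left 35°, forward 3.8 m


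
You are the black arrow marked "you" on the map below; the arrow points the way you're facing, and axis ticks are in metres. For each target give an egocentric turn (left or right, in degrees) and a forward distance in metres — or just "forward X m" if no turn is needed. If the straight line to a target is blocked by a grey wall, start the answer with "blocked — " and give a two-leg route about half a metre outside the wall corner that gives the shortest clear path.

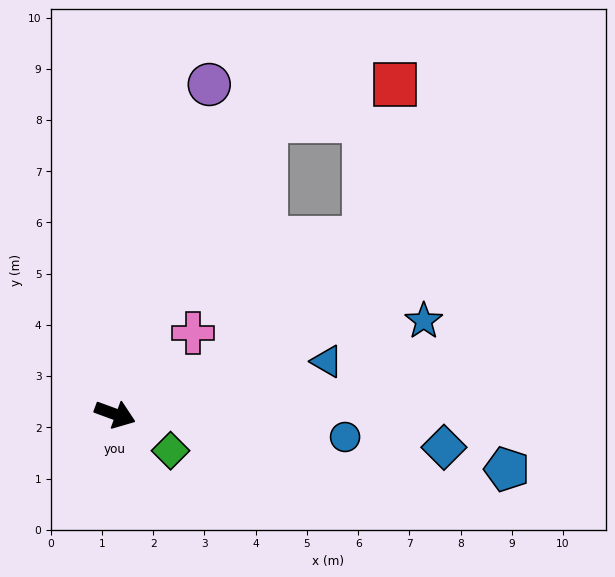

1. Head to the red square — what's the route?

blocked — turn left 83°, forward 6.4 m, then turn right 47°, forward 2.6 m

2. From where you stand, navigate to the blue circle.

turn left 15°, forward 4.5 m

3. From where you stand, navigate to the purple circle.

turn left 94°, forward 6.7 m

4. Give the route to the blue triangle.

turn left 34°, forward 4.3 m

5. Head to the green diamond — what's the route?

turn right 13°, forward 1.3 m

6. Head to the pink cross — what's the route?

turn left 66°, forward 2.2 m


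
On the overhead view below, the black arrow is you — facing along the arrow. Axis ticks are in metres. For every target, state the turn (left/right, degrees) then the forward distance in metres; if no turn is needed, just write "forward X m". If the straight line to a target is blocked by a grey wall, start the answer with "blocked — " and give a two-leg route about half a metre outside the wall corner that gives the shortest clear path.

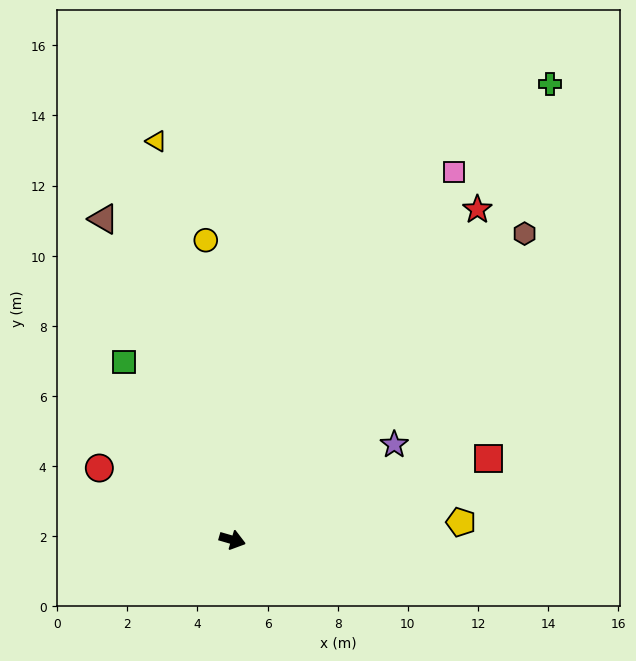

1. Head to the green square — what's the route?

turn left 137°, forward 5.9 m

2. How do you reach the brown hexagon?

turn left 62°, forward 12.1 m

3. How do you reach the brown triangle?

turn left 128°, forward 9.9 m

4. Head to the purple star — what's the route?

turn left 47°, forward 5.4 m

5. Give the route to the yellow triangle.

turn left 117°, forward 11.6 m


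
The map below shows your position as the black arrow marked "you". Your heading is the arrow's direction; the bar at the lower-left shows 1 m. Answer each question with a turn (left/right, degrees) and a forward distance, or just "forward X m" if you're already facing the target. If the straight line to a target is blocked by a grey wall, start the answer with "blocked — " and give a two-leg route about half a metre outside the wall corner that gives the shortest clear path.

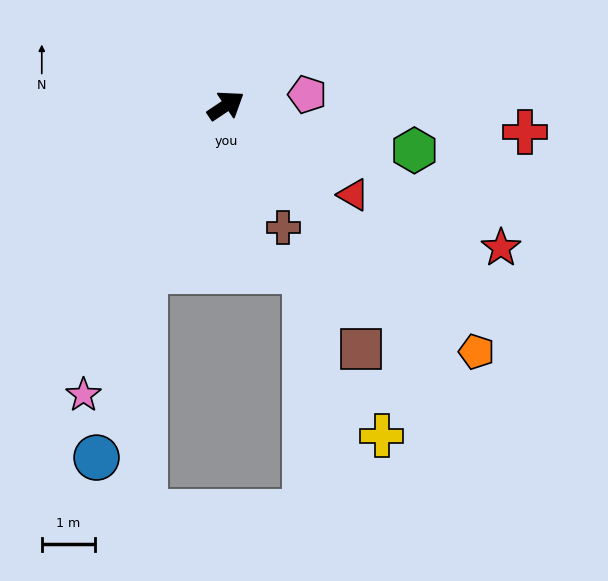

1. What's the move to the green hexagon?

turn right 47°, forward 3.7 m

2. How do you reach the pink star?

turn right 150°, forward 6.1 m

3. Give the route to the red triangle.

turn right 69°, forward 2.9 m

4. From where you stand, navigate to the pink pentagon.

turn right 26°, forward 1.6 m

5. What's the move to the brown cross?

turn right 99°, forward 2.6 m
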